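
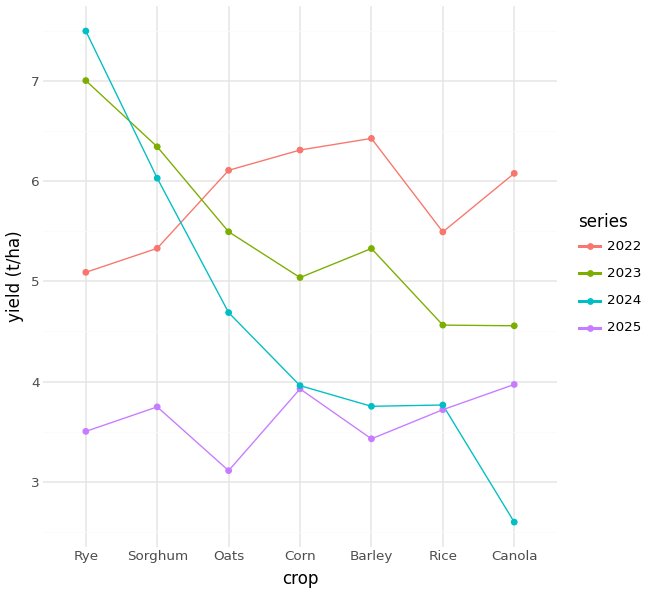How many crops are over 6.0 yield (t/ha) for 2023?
2

Above 6.0: Rye, Sorghum.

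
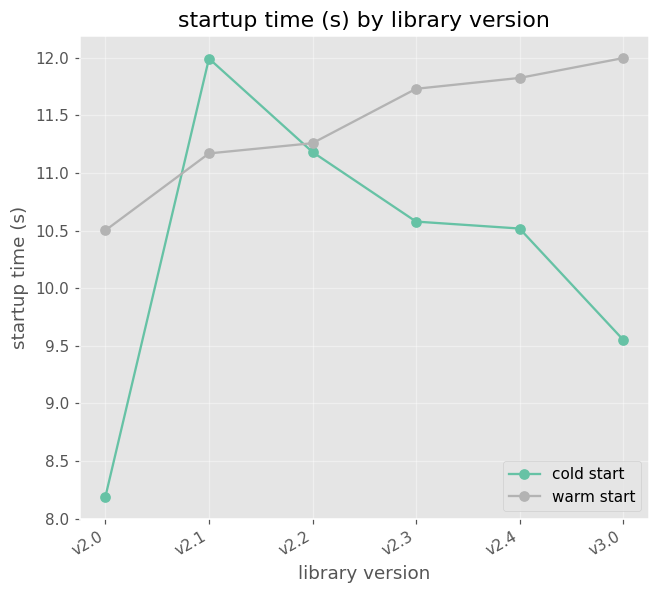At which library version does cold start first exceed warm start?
v2.1

v2.0: cold start ≈ 8.0 vs warm start ≈ 10.5 (not yet); v2.1: cold start ≈ 12.0 vs warm start ≈ 11.0 (first crossover).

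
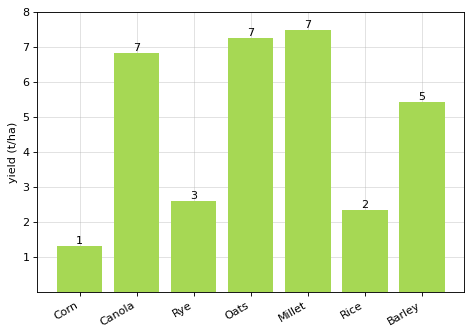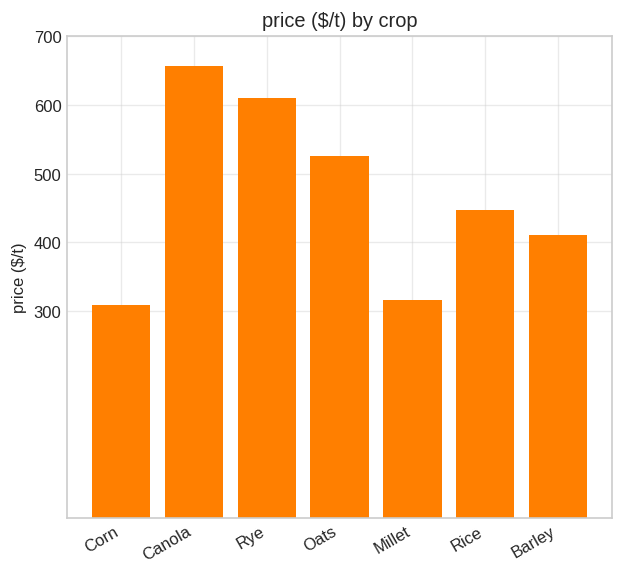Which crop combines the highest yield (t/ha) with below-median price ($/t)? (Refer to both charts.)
Chart 2 median price ($/t) ≈ 400; below-median crops: Corn, Millet, Barley. Among those, Millet has the highest yield (t/ha) (≈ 7).

Millet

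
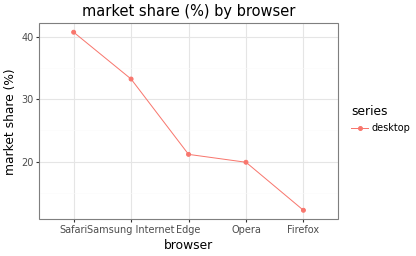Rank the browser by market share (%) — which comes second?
Top 3: Safari ≈ 40, Samsung Internet ≈ 35, Edge ≈ 20.

Samsung Internet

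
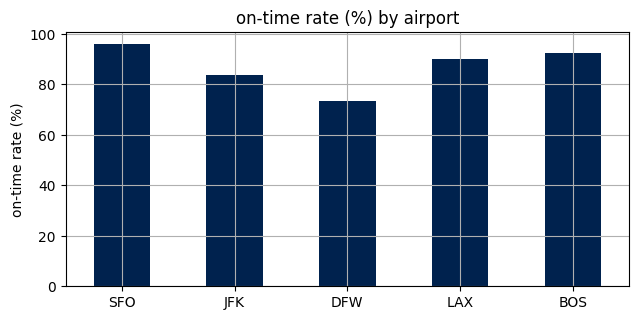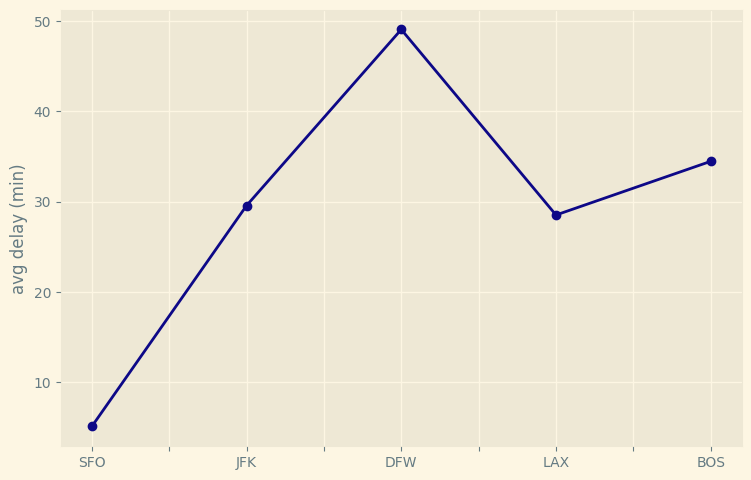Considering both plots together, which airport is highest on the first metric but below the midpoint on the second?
SFO

Chart 2 median avg delay (min) ≈ 30; below-median airports: SFO, LAX. Among those, SFO has the highest on-time rate (%) (≈ 100).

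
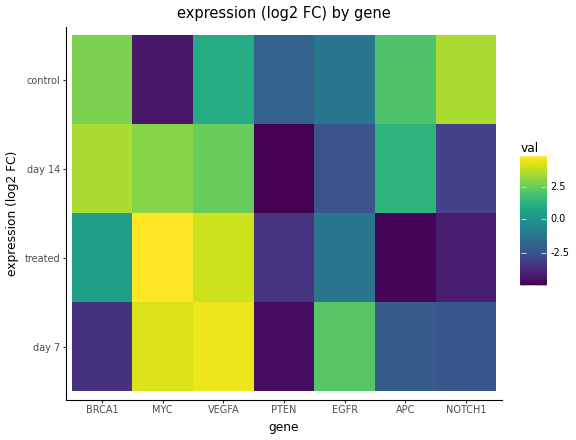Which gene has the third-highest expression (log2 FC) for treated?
BRCA1

Top 4 for treated: MYC ≈ 5, VEGFA ≈ 4, BRCA1 ≈ 0, EGFR ≈ -1.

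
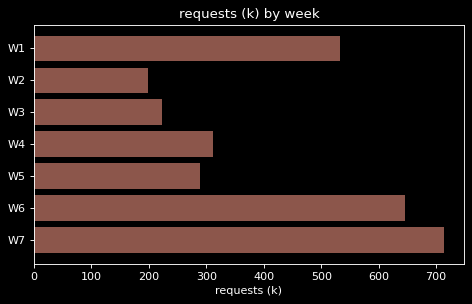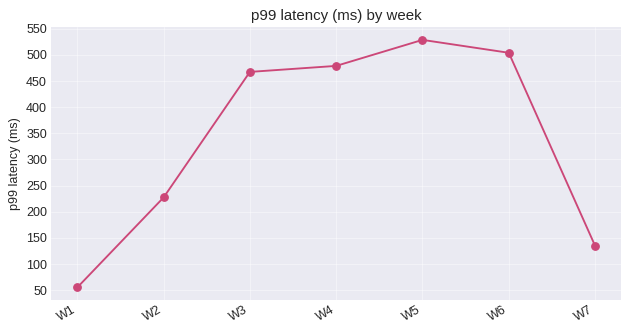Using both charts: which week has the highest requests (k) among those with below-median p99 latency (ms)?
W7

Chart 2 median p99 latency (ms) ≈ 450; below-median weeks: W1, W2, W7. Among those, W7 has the highest requests (k) (≈ 700).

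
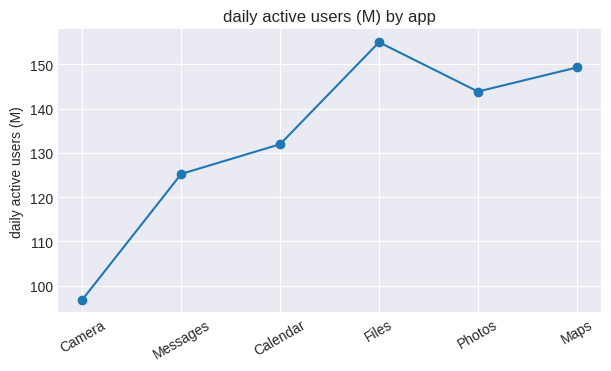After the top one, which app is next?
Maps

Top 3: Files ≈ 155, Maps ≈ 150, Photos ≈ 145.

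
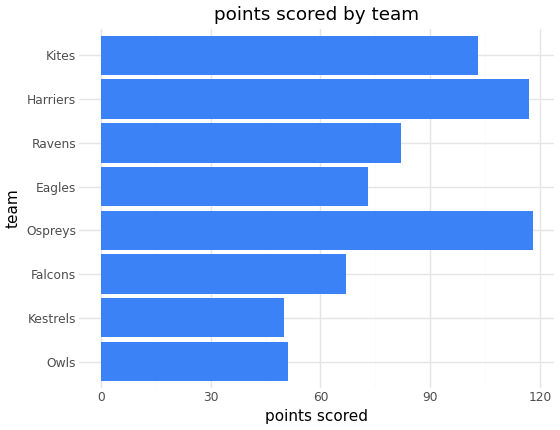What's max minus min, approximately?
Max Ospreys ≈ 120, min Kestrels ≈ 50; range ≈ 70.

≈ 70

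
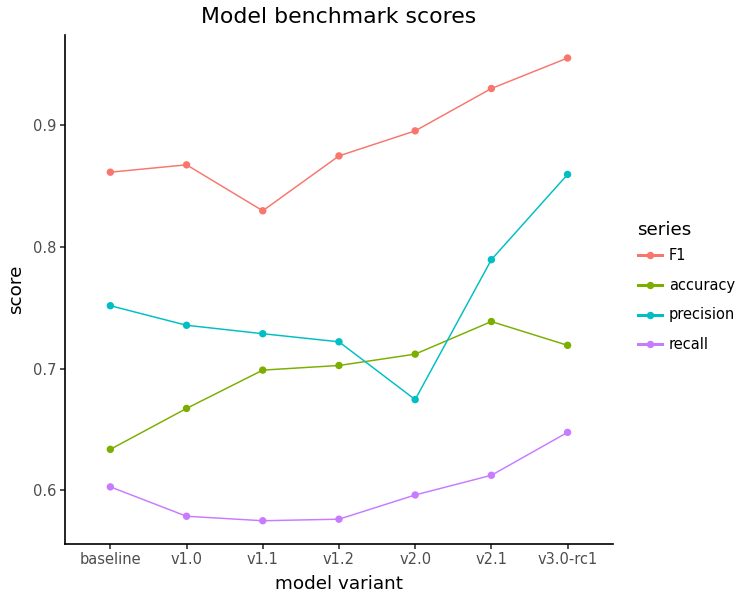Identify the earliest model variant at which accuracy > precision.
v1.2: accuracy ≈ 0.70 vs precision ≈ 0.70 (not yet); v2.0: accuracy ≈ 0.70 vs precision ≈ 0.65 (first crossover).

v2.0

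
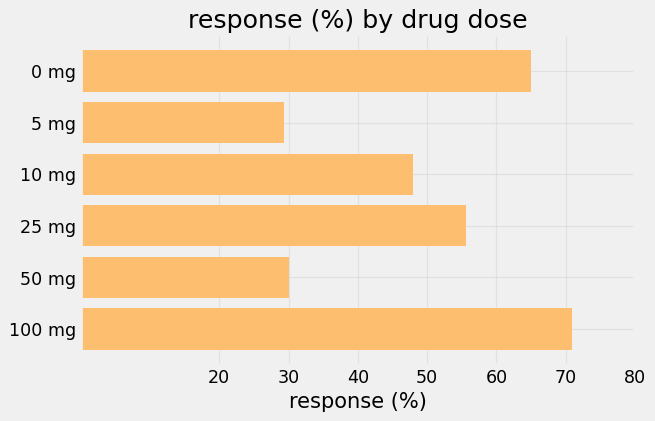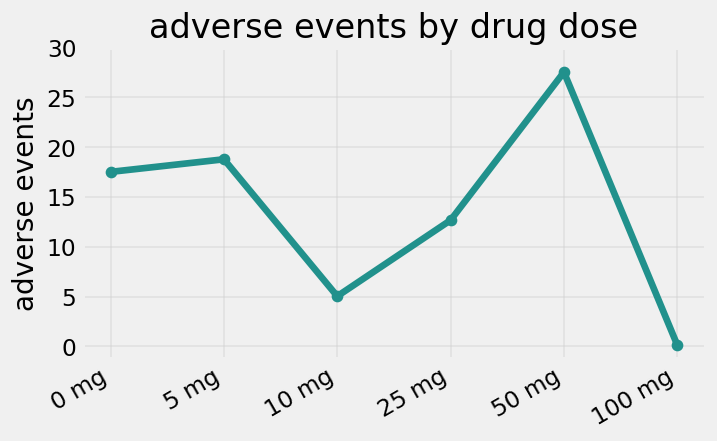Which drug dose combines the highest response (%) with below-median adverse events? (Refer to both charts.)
Chart 2 median adverse events ≈ 15; below-median drug doses: 10 mg, 25 mg, 100 mg. Among those, 100 mg has the highest response (%) (≈ 70).

100 mg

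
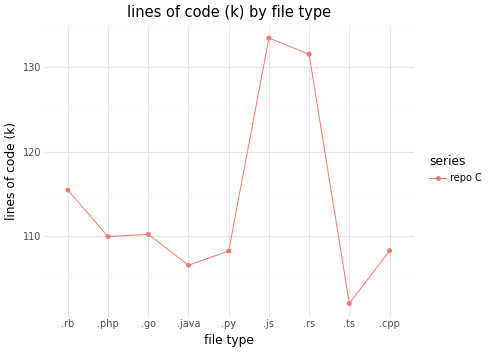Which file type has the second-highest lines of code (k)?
Top 3: .js ≈ 135, .rs ≈ 130, .rb ≈ 115.

.rs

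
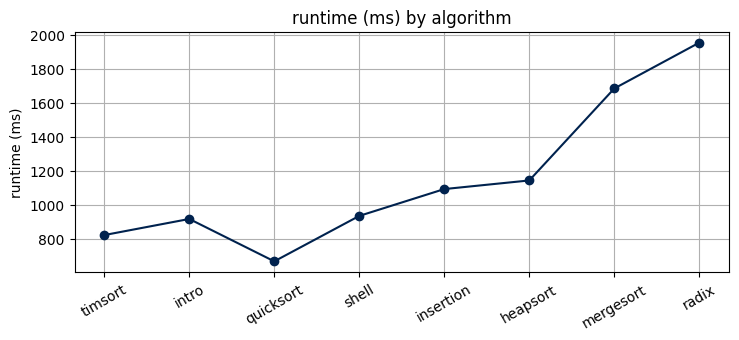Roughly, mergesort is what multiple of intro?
≈ 1.6×

mergesort ≈ 1600, intro ≈ 1000; 1600/1000 ≈ 1.6.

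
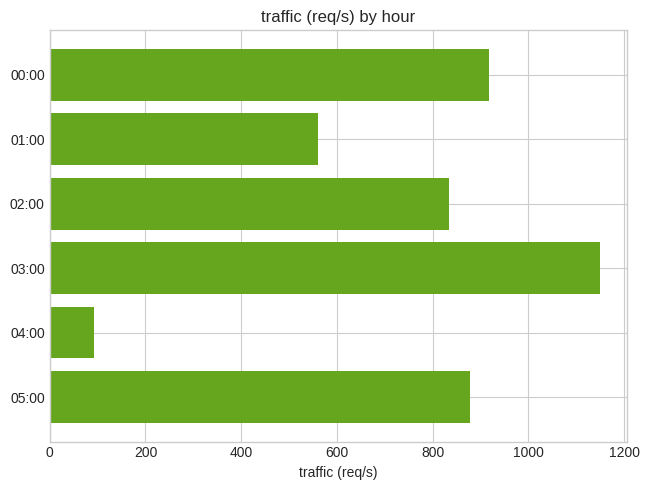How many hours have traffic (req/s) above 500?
Above 500: 00:00, 01:00, 02:00, 03:00, 05:00.

5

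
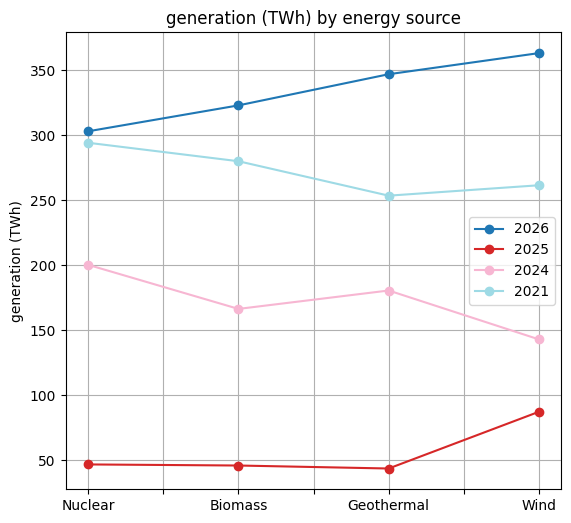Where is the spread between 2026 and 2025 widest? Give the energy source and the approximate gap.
Geothermal: 2026 ≈ 350, 2025 ≈ 50 → gap ≈ 300. Next-largest (Biomass) is only ≈ 250.

Geothermal, ≈ 300 TWh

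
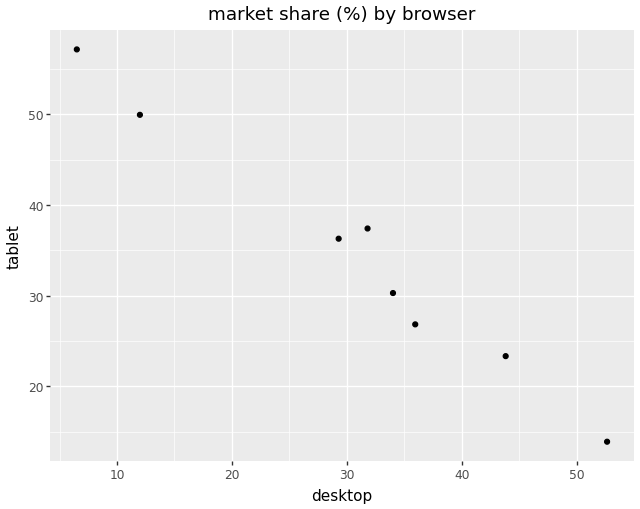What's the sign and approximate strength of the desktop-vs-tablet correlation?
negative, strong

Points are negatively correlated; strong (|r| ≈ 1.0).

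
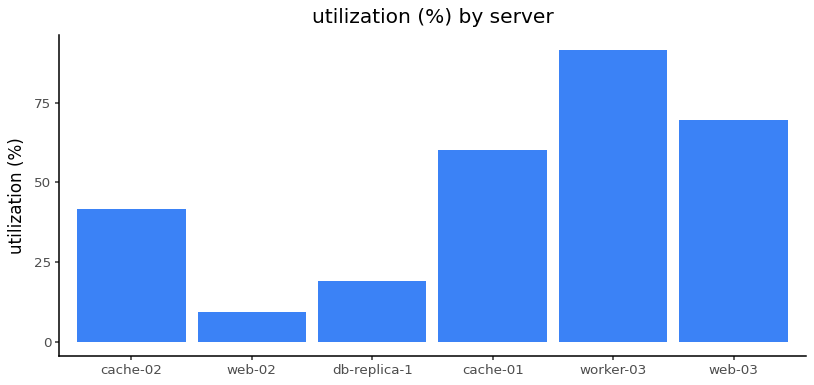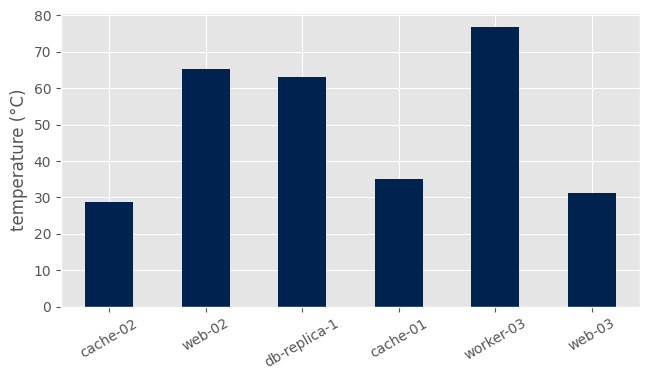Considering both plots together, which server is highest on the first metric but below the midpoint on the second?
web-03

Chart 2 median temperature (°C) ≈ 50; below-median servers: cache-02, cache-01, web-03. Among those, web-03 has the highest utilization (%) (≈ 70).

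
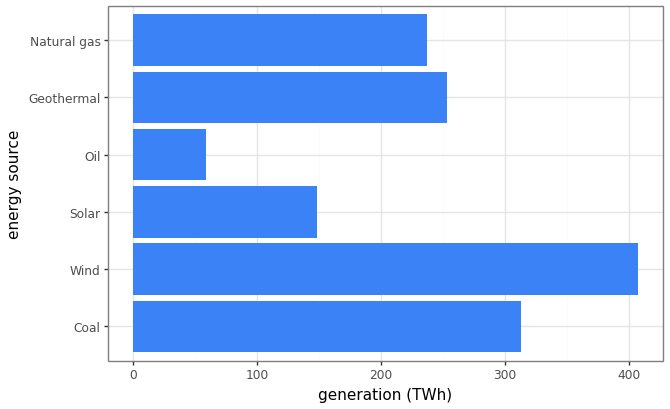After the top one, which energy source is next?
Top 3: Wind ≈ 400, Coal ≈ 300, Geothermal ≈ 250.

Coal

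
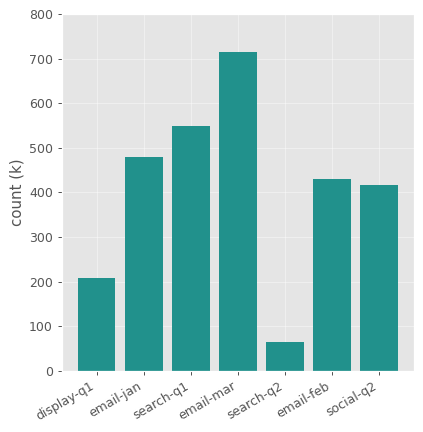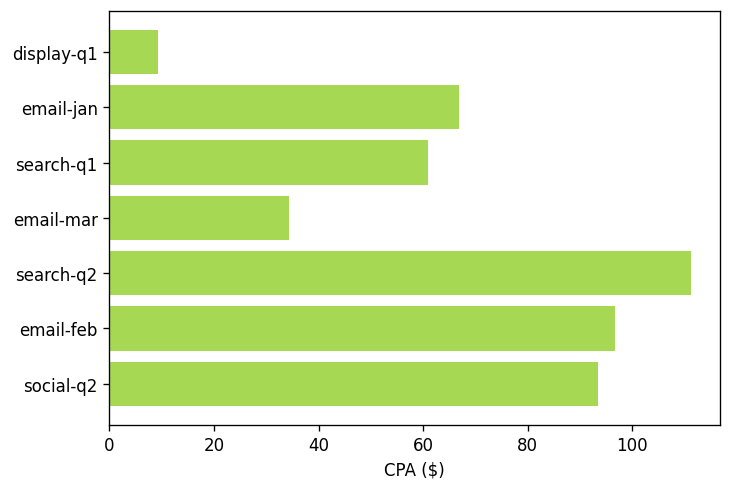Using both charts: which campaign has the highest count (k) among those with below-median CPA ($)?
Chart 2 median CPA ($) ≈ 60; below-median campaigns: display-q1, search-q1, email-mar. Among those, email-mar has the highest count (k) (≈ 700).

email-mar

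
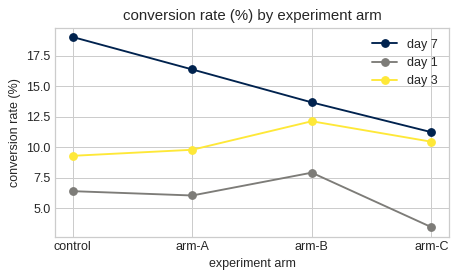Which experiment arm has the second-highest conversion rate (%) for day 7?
Top 3 for day 7: control ≈ 20, arm-A ≈ 16, arm-B ≈ 14.

arm-A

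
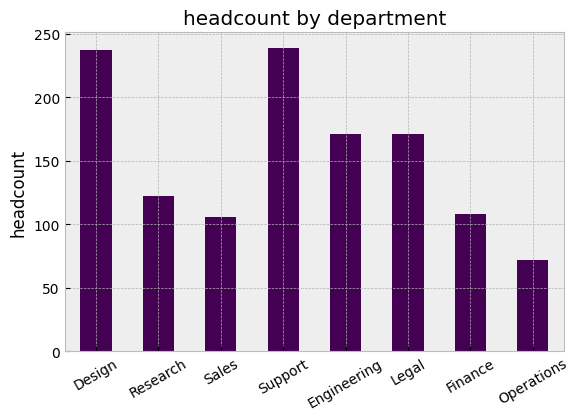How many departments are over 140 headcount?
Above 140: Design, Support, Engineering, Legal.

4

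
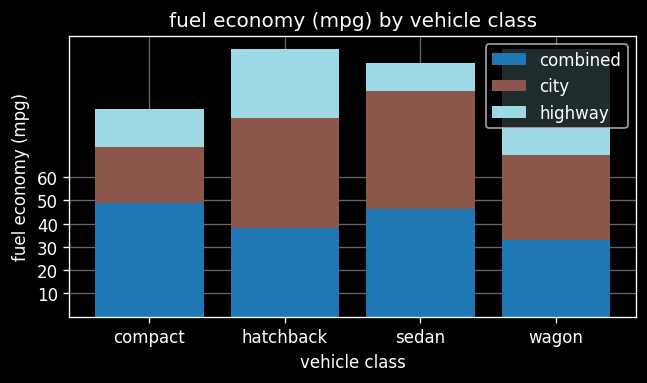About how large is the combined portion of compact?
combined top ≈ 50, bottom ≈ 0; segment ≈ 50.

≈ 50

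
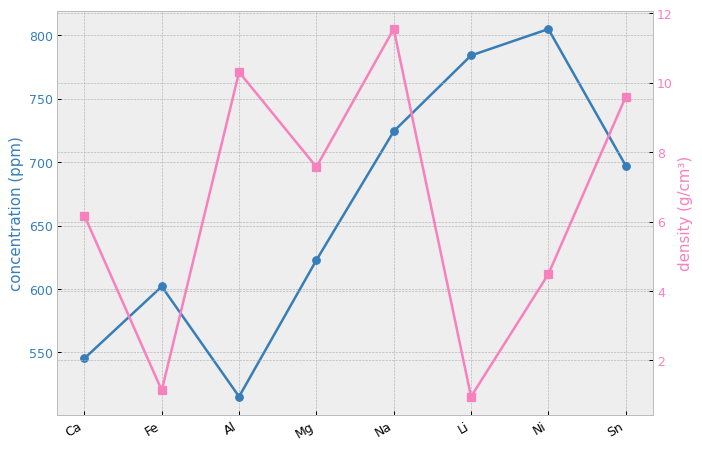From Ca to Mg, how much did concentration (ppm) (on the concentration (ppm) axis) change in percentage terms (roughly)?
≈ +13.6%

Ca ≈ 550, Mg ≈ 625; (625 − 550) / 550 ≈ +13.6%.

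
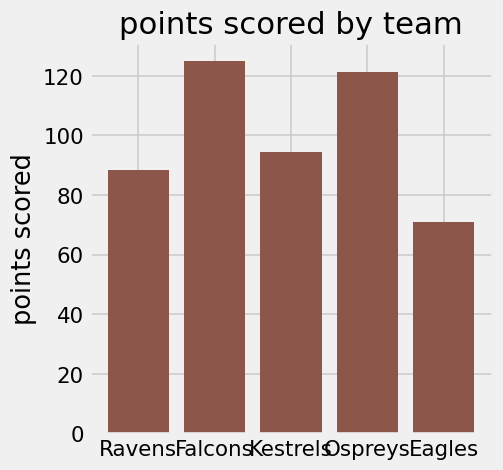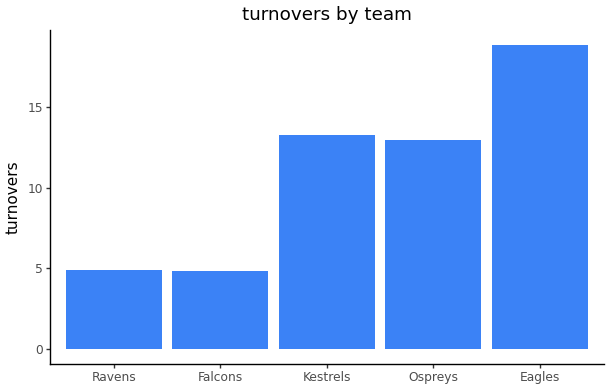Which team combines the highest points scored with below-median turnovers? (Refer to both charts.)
Falcons

Chart 2 median turnovers ≈ 12; below-median teams: Ravens, Falcons. Among those, Falcons has the highest points scored (≈ 120).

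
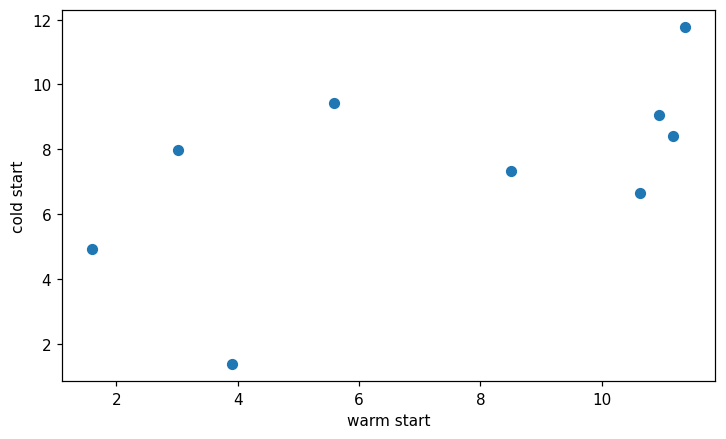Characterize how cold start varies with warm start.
Points are positively correlated; moderate (|r| ≈ 0.6).

positive, moderate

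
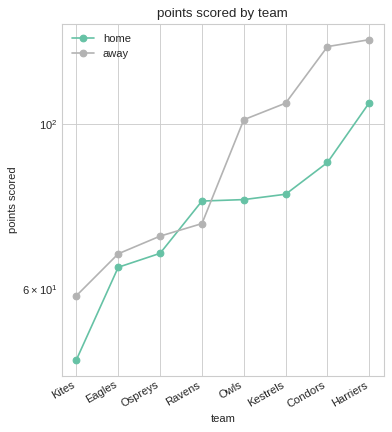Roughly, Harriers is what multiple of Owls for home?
≈ 1.38×

Harriers ≈ 110, Owls ≈ 80; 110/80 ≈ 1.38.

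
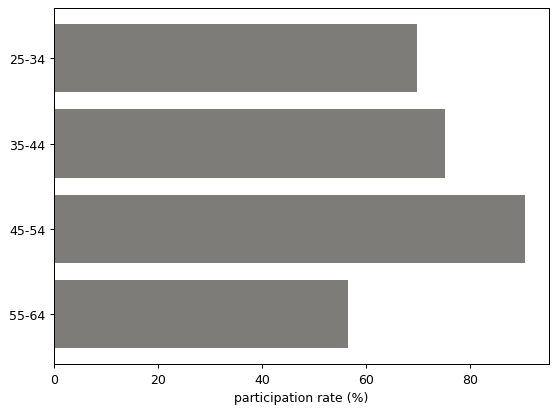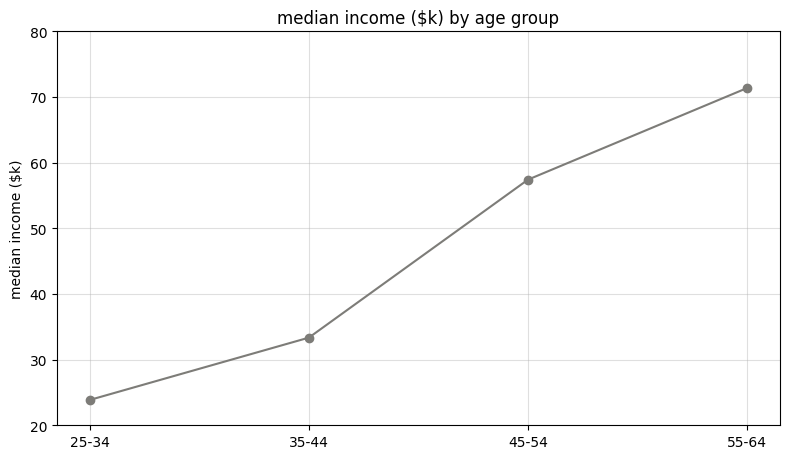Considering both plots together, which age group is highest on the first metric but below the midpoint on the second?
35-44

Chart 2 median median income ($k) ≈ 50; below-median age groups: 25-34, 35-44. Among those, 35-44 has the highest participation rate (%) (≈ 80).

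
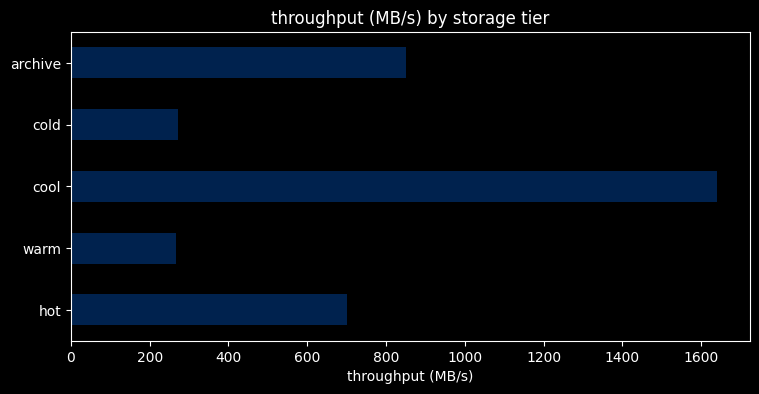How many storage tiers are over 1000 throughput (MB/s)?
Above 1000: cool.

1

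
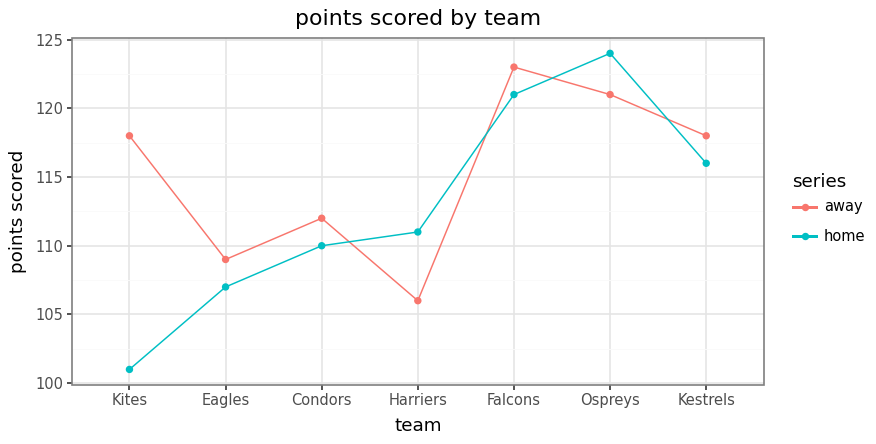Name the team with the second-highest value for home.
Falcons

Top 3 for home: Ospreys ≈ 124, Falcons ≈ 120, Kestrels ≈ 116.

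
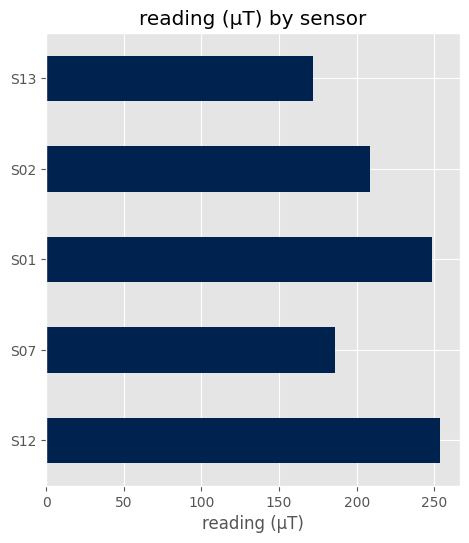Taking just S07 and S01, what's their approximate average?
(175 + 250) / 2 ≈ 212.

≈ 212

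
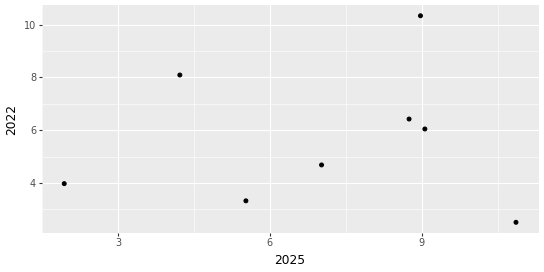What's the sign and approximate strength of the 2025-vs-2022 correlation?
no clear correlation

Points are roughly uncorrelated; weak (|r| ≈ 0.1).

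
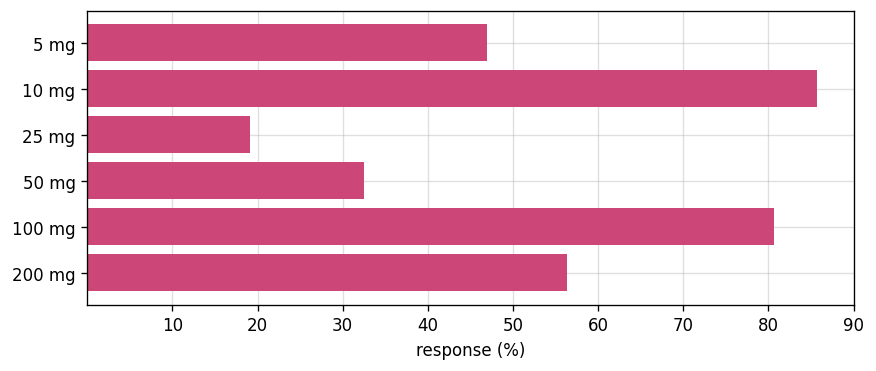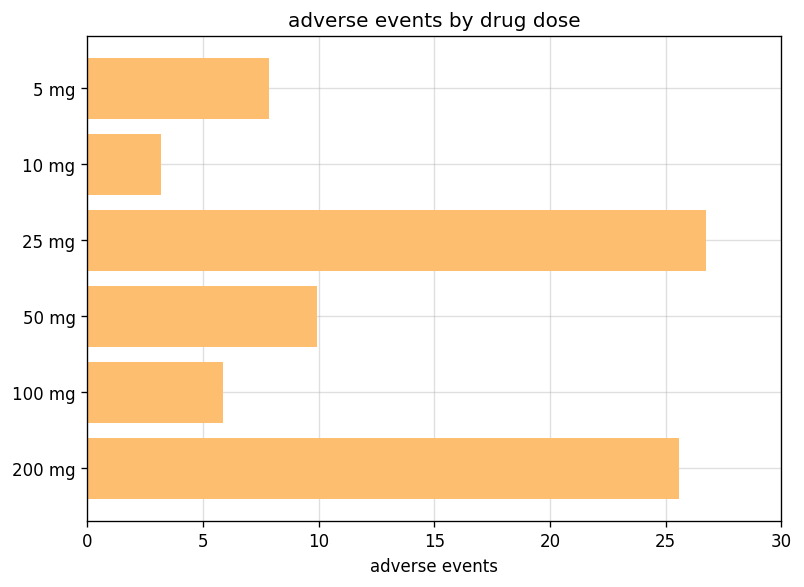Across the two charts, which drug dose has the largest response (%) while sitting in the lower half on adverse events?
Chart 2 median adverse events ≈ 10; below-median drug doses: 5 mg, 10 mg, 100 mg. Among those, 10 mg has the highest response (%) (≈ 90).

10 mg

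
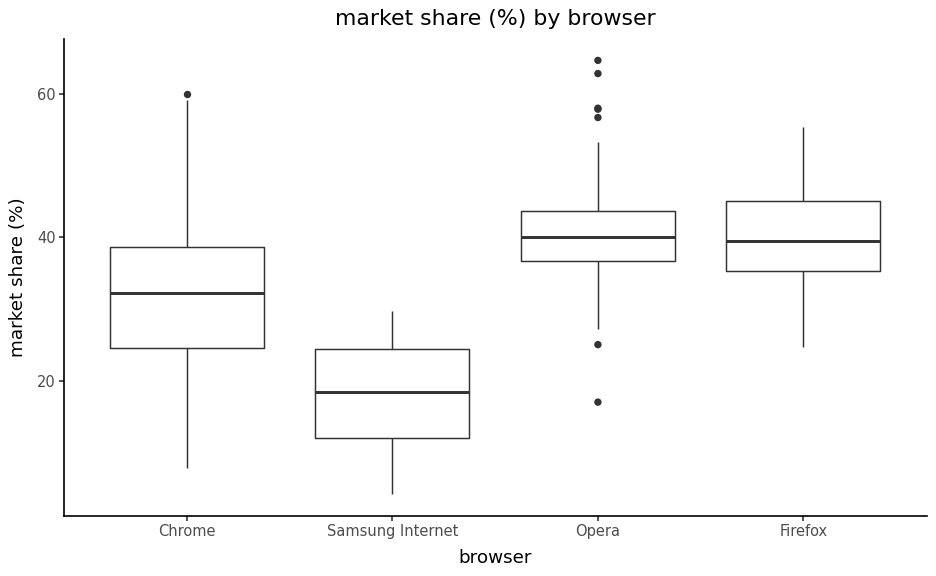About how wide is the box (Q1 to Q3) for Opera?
Q3 ≈ 44, Q1 ≈ 36; IQR ≈ 8.

≈ 8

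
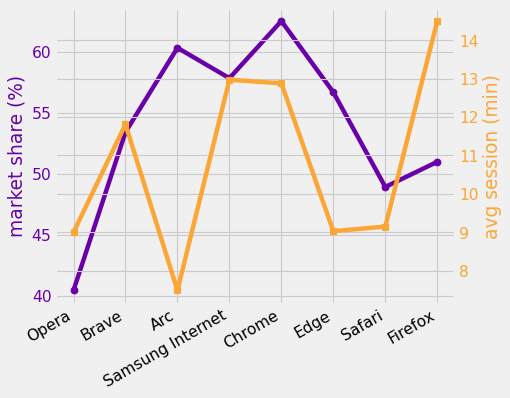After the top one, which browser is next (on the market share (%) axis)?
Arc

Top 3 (on the market share (%) axis): Chrome ≈ 62, Arc ≈ 60, Samsung Internet ≈ 58.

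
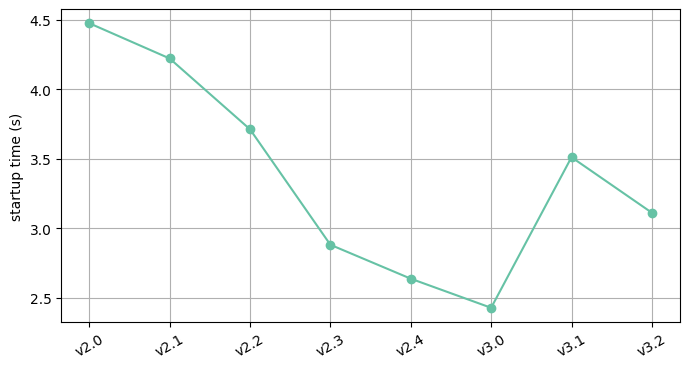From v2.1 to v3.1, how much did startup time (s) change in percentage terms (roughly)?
v2.1 ≈ 4.2, v3.1 ≈ 3.6; (3.6 − 4.2) / 4.2 ≈ -14.3%.

≈ -14.3%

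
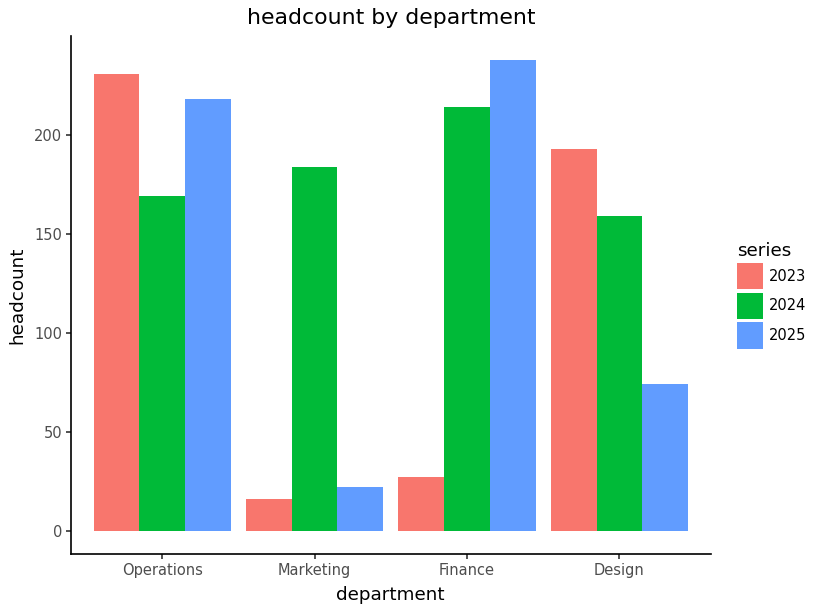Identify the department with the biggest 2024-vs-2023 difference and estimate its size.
Finance, ≈ 200

Finance: 2024 ≈ 220, 2023 ≈ 20 → gap ≈ 200. Next-largest (Marketing) is only ≈ 160.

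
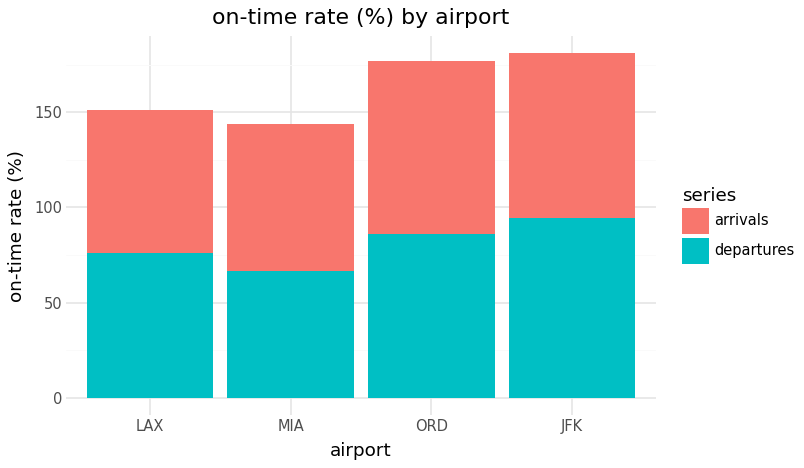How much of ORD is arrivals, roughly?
arrivals top ≈ 180, bottom ≈ 80; segment ≈ 100.

≈ 100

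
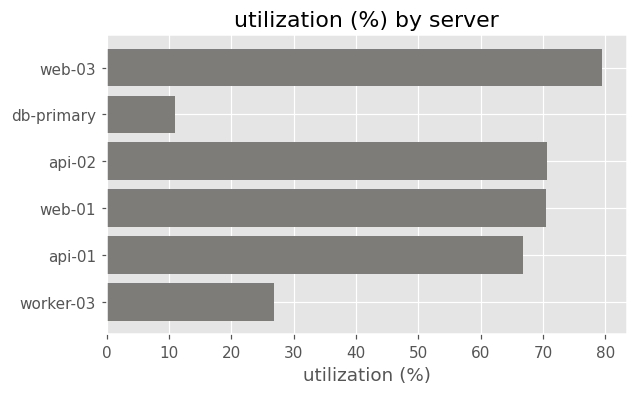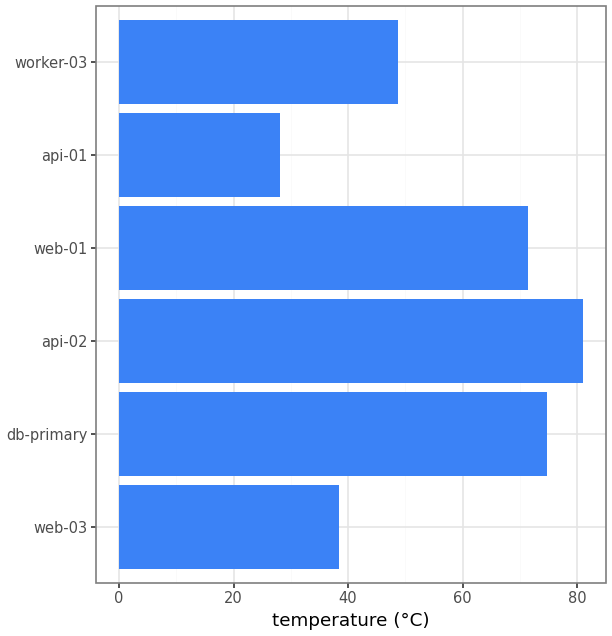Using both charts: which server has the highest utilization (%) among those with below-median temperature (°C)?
web-03

Chart 2 median temperature (°C) ≈ 60; below-median servers: web-03, api-01, worker-03. Among those, web-03 has the highest utilization (%) (≈ 80).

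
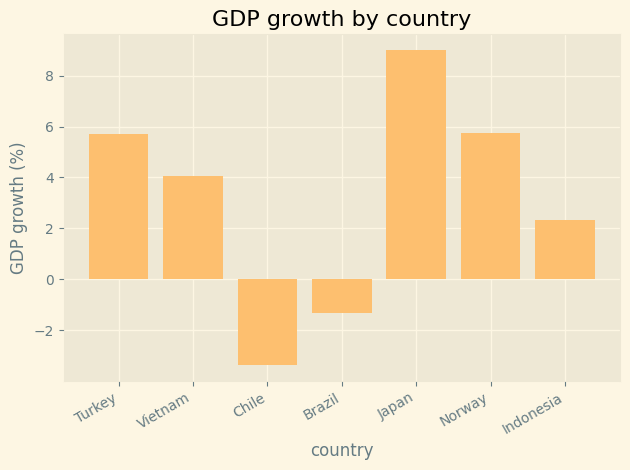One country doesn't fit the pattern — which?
Chile

Chile ≈ -4; the rest sit between ≈ -2 and ≈ 8.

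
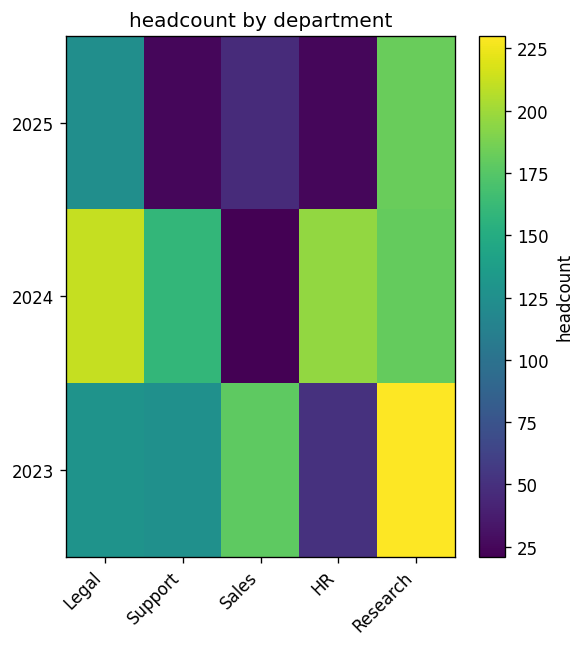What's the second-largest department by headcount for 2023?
Top 3 for 2023: Research ≈ 240, Sales ≈ 180, Legal ≈ 120.

Sales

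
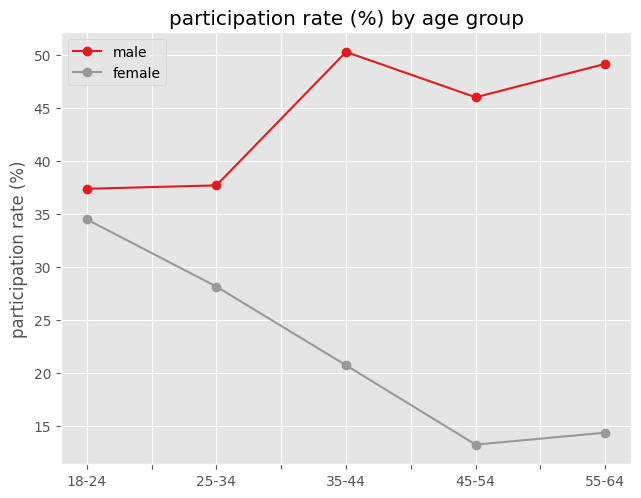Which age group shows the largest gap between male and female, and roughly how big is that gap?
55-64, ≈ 35 %

55-64: male ≈ 50, female ≈ 15 → gap ≈ 35. Next-largest (45-54) is only ≈ 30.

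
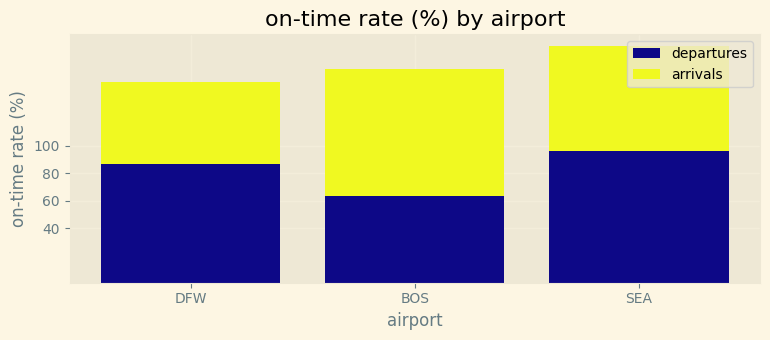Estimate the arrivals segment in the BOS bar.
≈ 100

arrivals top ≈ 160, bottom ≈ 60; segment ≈ 100.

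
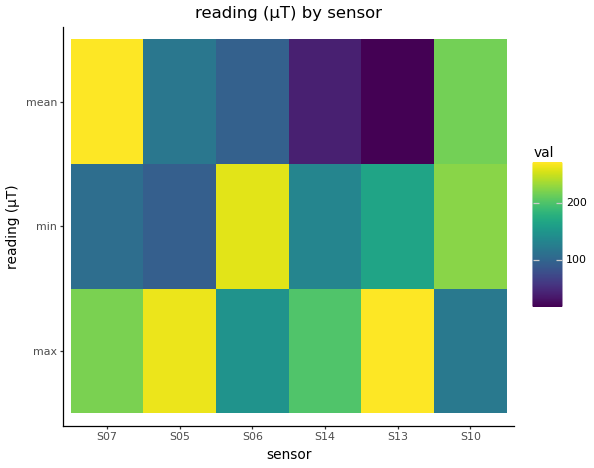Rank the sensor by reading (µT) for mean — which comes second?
S10

Top 3 for mean: S07 ≈ 275, S10 ≈ 225, S05 ≈ 125.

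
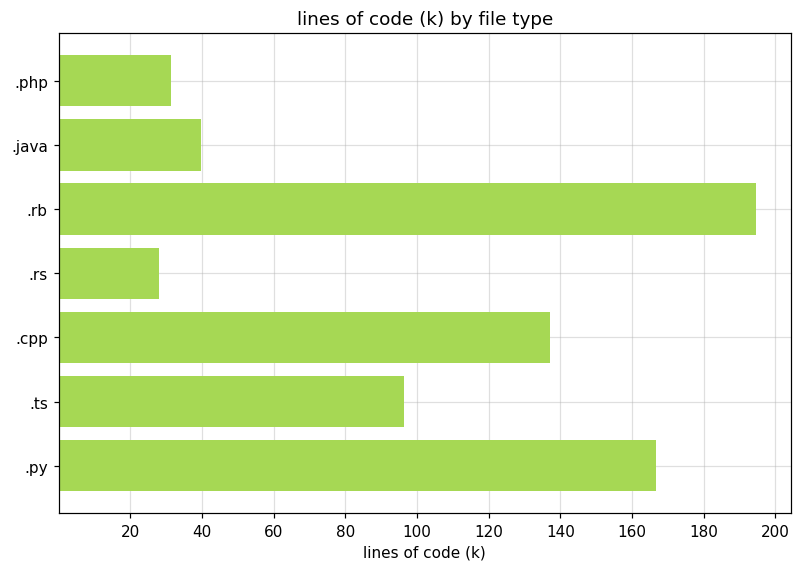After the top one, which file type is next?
.py

Top 3: .rb ≈ 200, .py ≈ 160, .cpp ≈ 140.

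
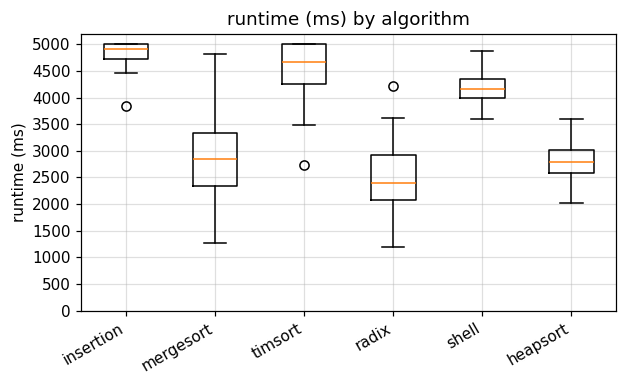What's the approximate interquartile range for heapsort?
Q3 ≈ 3000, Q1 ≈ 2500; IQR ≈ 500.

≈ 500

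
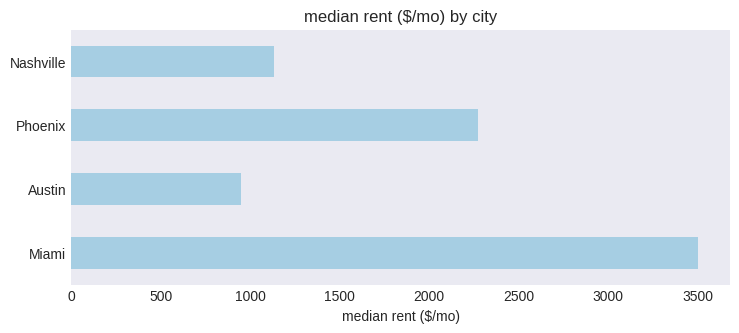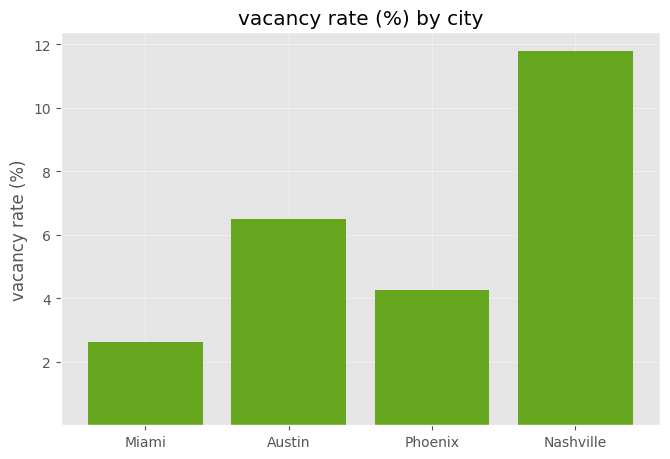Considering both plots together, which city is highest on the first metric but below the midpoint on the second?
Miami

Chart 2 median vacancy rate (%) ≈ 6; below-median cities: Miami, Phoenix. Among those, Miami has the highest median rent ($/mo) (≈ 3500).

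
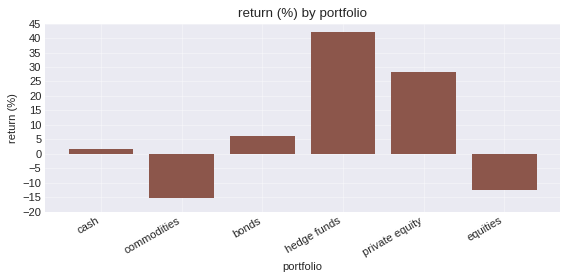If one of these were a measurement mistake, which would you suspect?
hedge funds ≈ 40; the rest sit between ≈ -15 and ≈ 30.

hedge funds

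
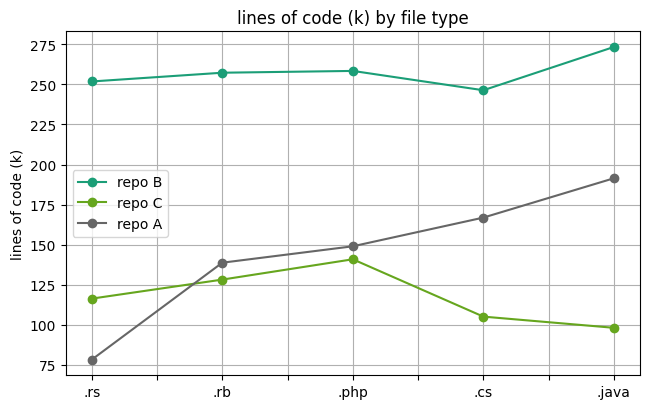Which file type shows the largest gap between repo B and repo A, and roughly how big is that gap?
.rs, ≈ 180 k

.rs: repo B ≈ 260, repo A ≈ 80 → gap ≈ 180. Next-largest (.rb) is only ≈ 120.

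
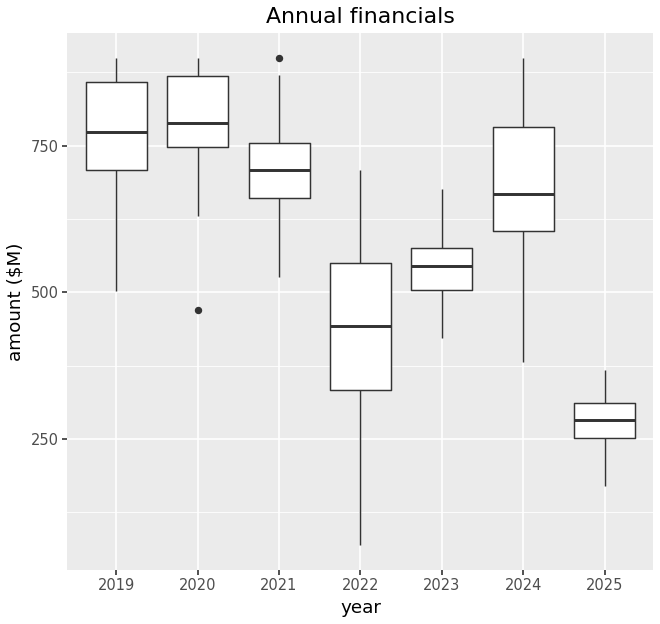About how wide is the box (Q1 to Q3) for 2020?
Q3 ≈ 850, Q1 ≈ 750; IQR ≈ 100.

≈ 100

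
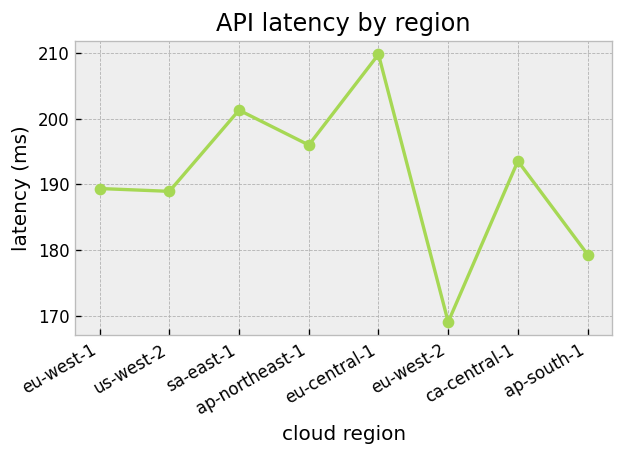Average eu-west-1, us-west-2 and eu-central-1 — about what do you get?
(190 + 190 + 210) / 3 ≈ 197.

≈ 197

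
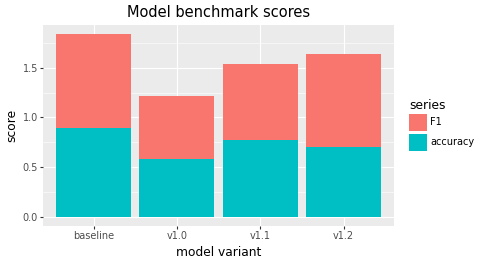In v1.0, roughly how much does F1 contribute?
≈ 0.6

F1 top ≈ 1.2, bottom ≈ 0.6; segment ≈ 0.6.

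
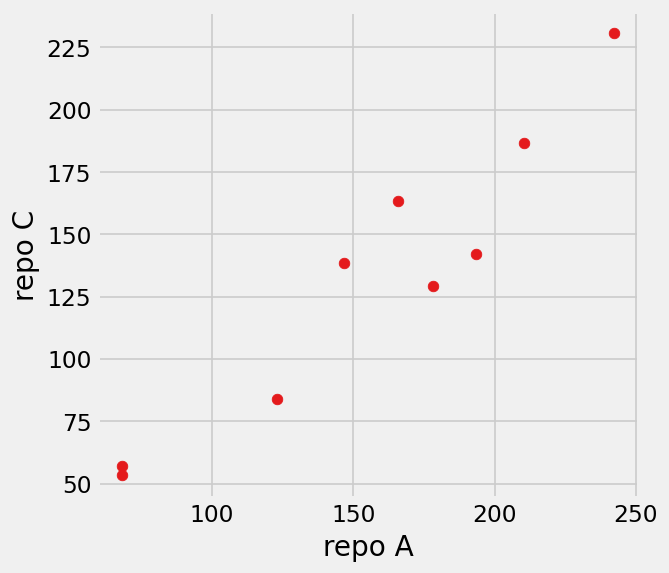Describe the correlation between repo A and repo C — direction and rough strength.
positive, strong

Points are positively correlated; strong (|r| ≈ 1.0).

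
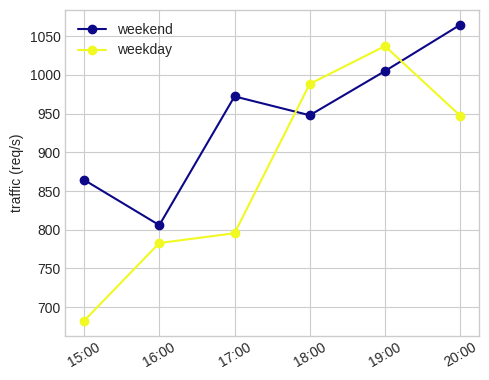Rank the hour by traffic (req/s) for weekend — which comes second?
Top 3 for weekend: 20:00 ≈ 1050, 19:00 ≈ 1000, 17:00 ≈ 950.

19:00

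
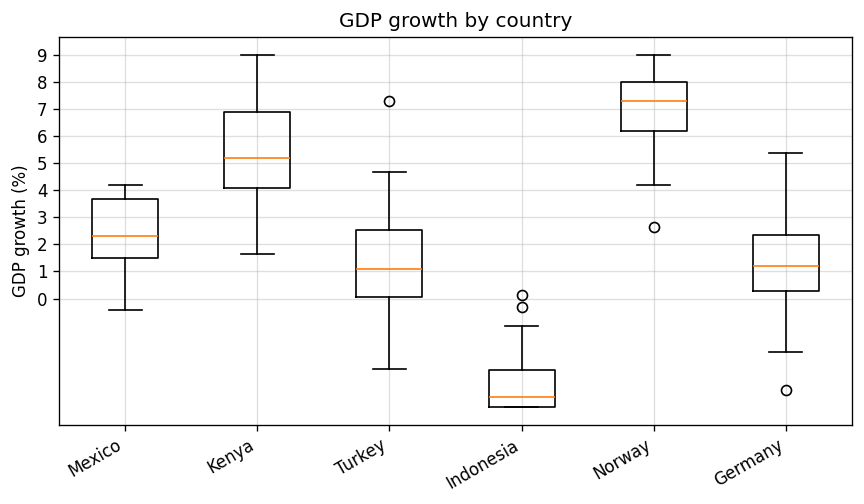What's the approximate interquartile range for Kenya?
≈ 3

Q3 ≈ 7, Q1 ≈ 4; IQR ≈ 3.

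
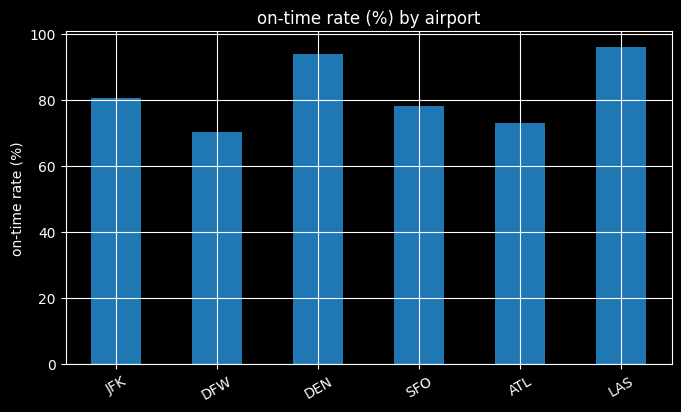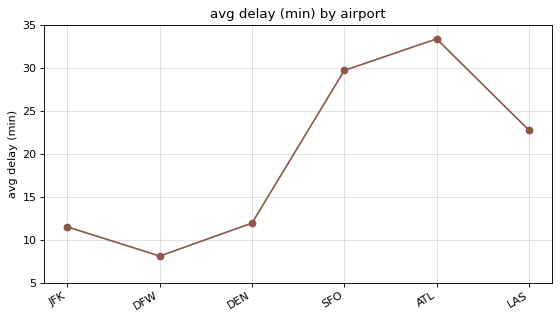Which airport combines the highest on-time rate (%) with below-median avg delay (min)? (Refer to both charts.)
DEN

Chart 2 median avg delay (min) ≈ 15; below-median airports: JFK, DFW, DEN. Among those, DEN has the highest on-time rate (%) (≈ 90).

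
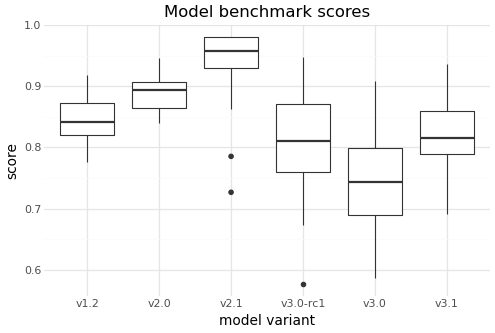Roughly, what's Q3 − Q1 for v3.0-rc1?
Q3 ≈ 0.88, Q1 ≈ 0.76; IQR ≈ 0.12.

≈ 0.12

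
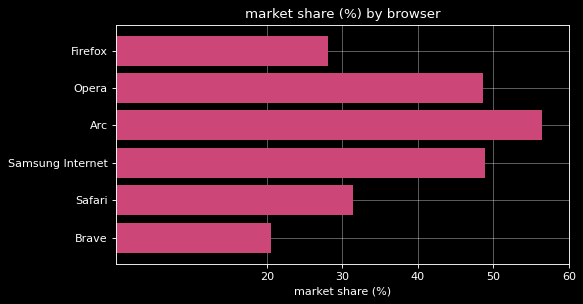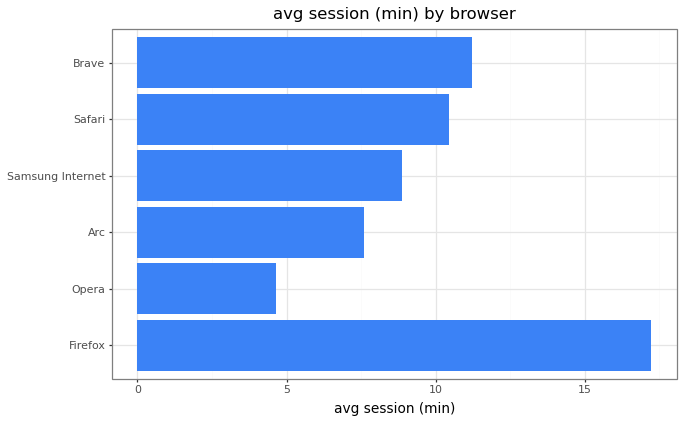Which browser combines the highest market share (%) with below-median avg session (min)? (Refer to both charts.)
Arc

Chart 2 median avg session (min) ≈ 10; below-median browsers: Opera, Arc, Samsung Internet. Among those, Arc has the highest market share (%) (≈ 60).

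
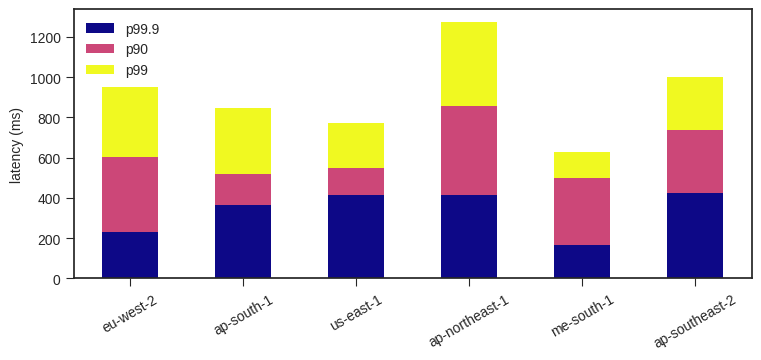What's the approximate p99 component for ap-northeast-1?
p99 top ≈ 1200, bottom ≈ 800; segment ≈ 400.

≈ 400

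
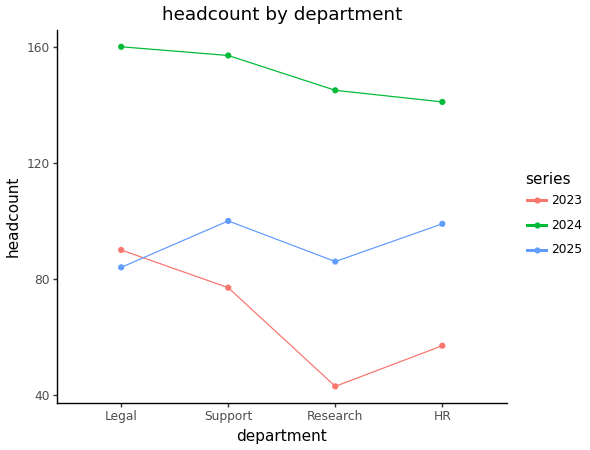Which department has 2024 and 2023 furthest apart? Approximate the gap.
Research: 2024 ≈ 140, 2023 ≈ 40 → gap ≈ 100. Next-largest (HR) is only ≈ 80.

Research, ≈ 100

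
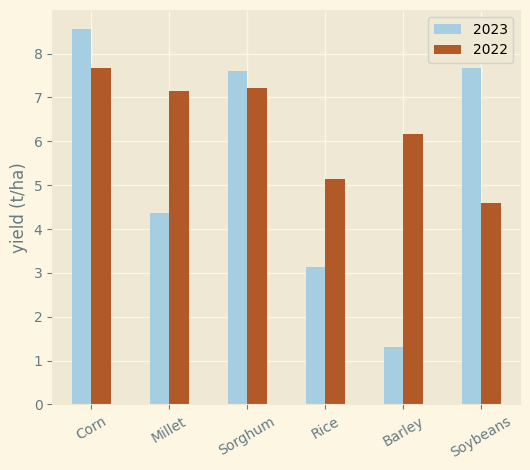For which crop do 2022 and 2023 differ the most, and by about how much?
Barley, ≈ 5 t/ha

Barley: 2022 ≈ 6, 2023 ≈ 1 → gap ≈ 5. Next-largest (Soybeans) is only ≈ 3.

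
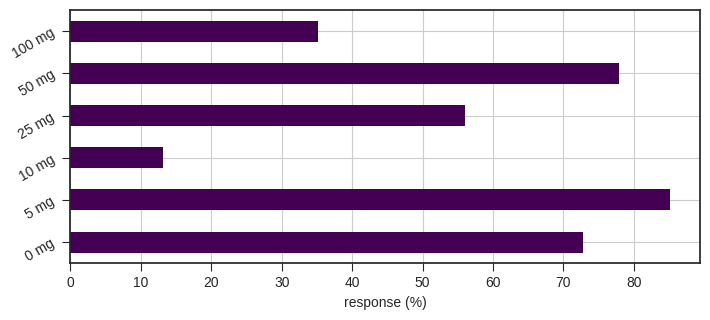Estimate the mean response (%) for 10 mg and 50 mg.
(10 + 80) / 2 ≈ 45.

≈ 45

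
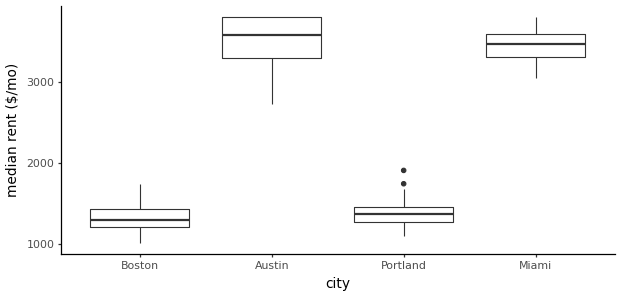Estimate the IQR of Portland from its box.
Q3 ≈ 1400, Q1 ≈ 1200; IQR ≈ 200.

≈ 200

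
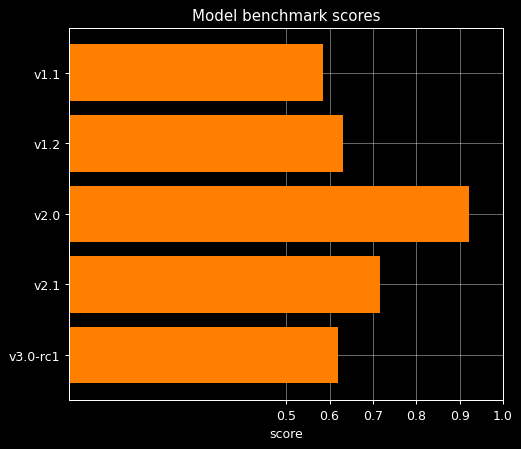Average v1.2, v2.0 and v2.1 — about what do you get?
≈ 0.73

(0.6 + 0.9 + 0.7) / 3 ≈ 0.73.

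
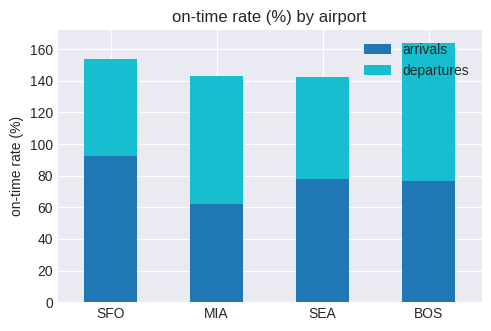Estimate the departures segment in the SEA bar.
≈ 60

departures top ≈ 140, bottom ≈ 80; segment ≈ 60.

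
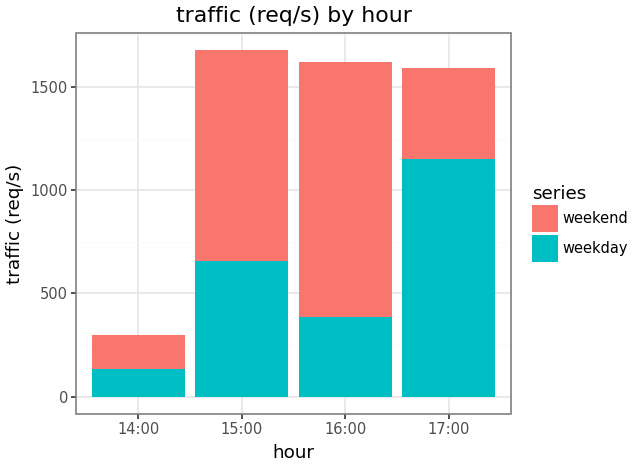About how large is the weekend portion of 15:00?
≈ 1000

weekend top ≈ 1600, bottom ≈ 600; segment ≈ 1000.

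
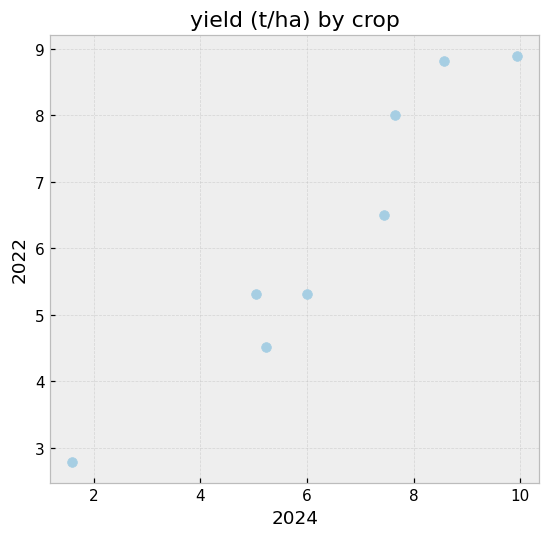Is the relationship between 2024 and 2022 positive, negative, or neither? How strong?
Points are positively correlated; strong (|r| ≈ 1.0).

positive, strong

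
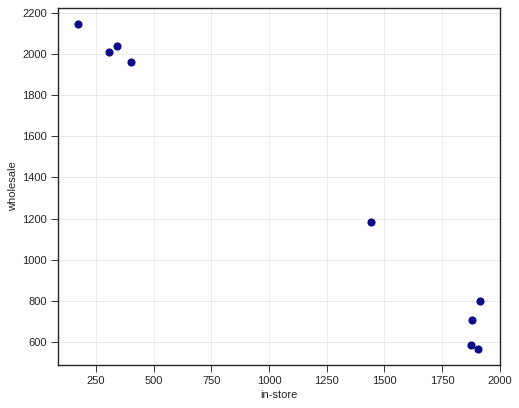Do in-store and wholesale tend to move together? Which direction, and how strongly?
negative, strong

Points are negatively correlated; strong (|r| ≈ 1.0).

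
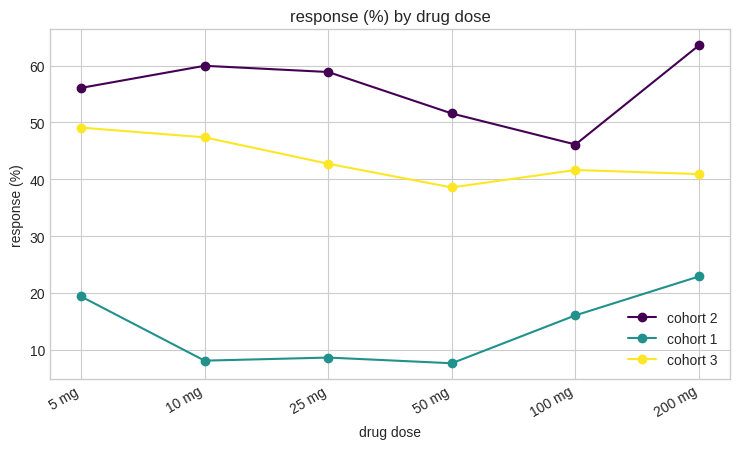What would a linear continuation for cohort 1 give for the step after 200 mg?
Last three: 10, 15, 25 → slope ≈ 7.5/step → next ≈ 32.5.

≈ 32.5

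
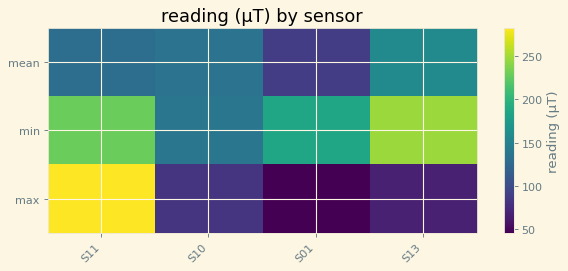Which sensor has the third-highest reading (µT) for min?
S01

Top 4 for min: S13 ≈ 240, S11 ≈ 220, S01 ≈ 180, S10 ≈ 140.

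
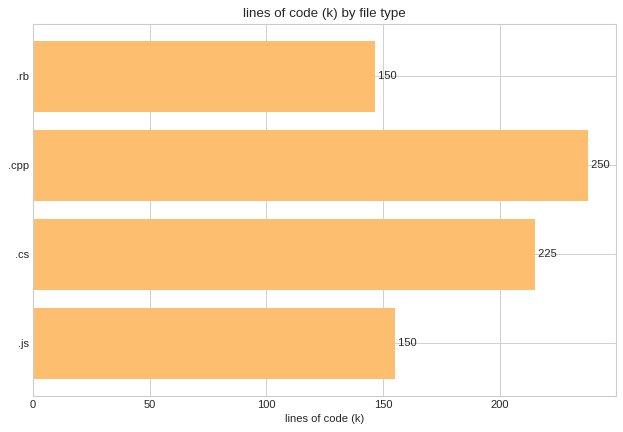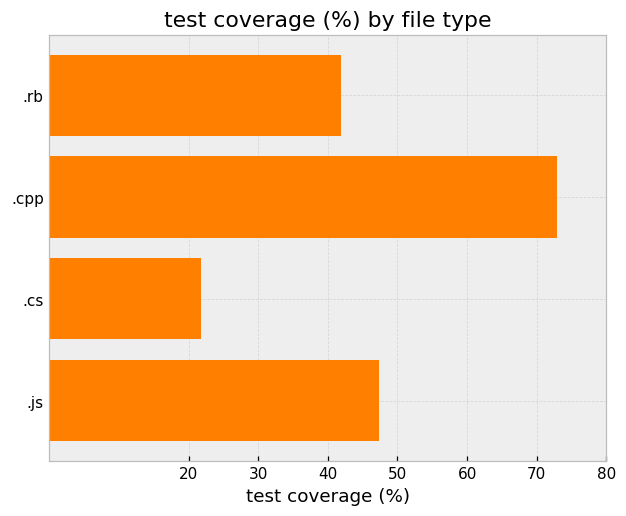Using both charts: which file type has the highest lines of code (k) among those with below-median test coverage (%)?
Chart 2 median test coverage (%) ≈ 40; below-median file types: .rb, .cs. Among those, .cs has the highest lines of code (k) (≈ 225).

.cs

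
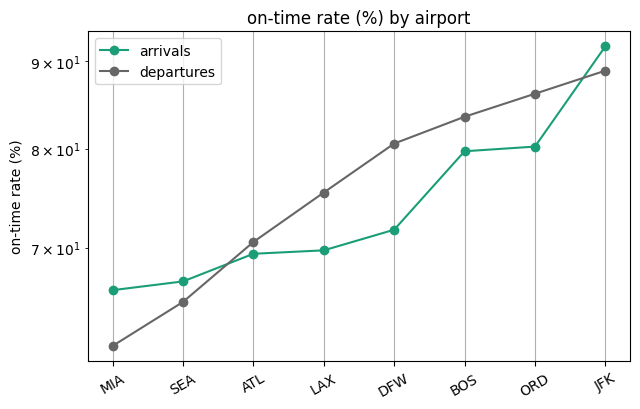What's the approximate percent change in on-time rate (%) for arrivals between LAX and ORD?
≈ +14.3%

LAX ≈ 70, ORD ≈ 80; (80 − 70) / 70 ≈ +14.3%.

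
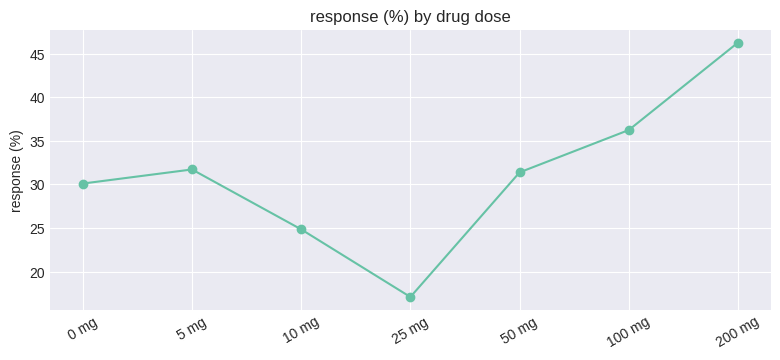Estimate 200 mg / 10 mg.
≈ 1.8×

200 mg ≈ 45, 10 mg ≈ 25; 45/25 ≈ 1.8.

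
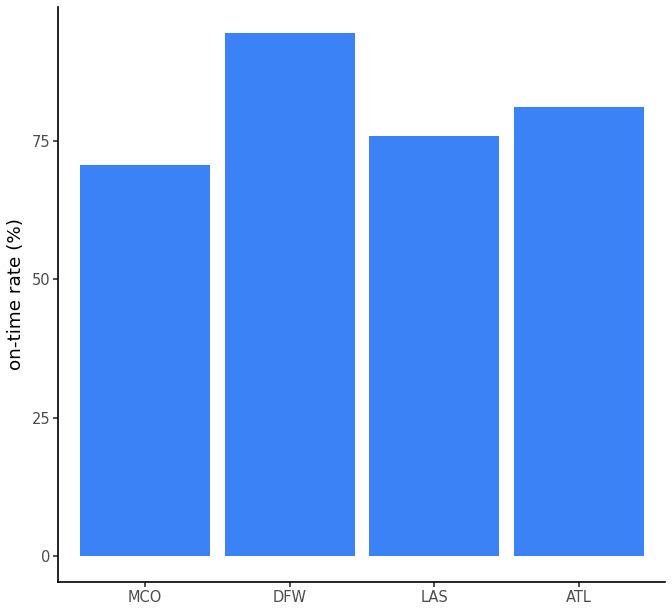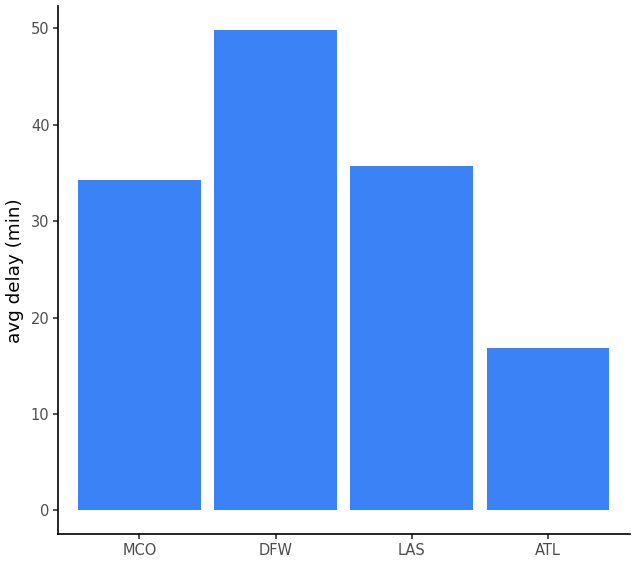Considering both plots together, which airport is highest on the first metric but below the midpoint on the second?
ATL

Chart 2 median avg delay (min) ≈ 35; below-median airports: MCO, ATL. Among those, ATL has the highest on-time rate (%) (≈ 80).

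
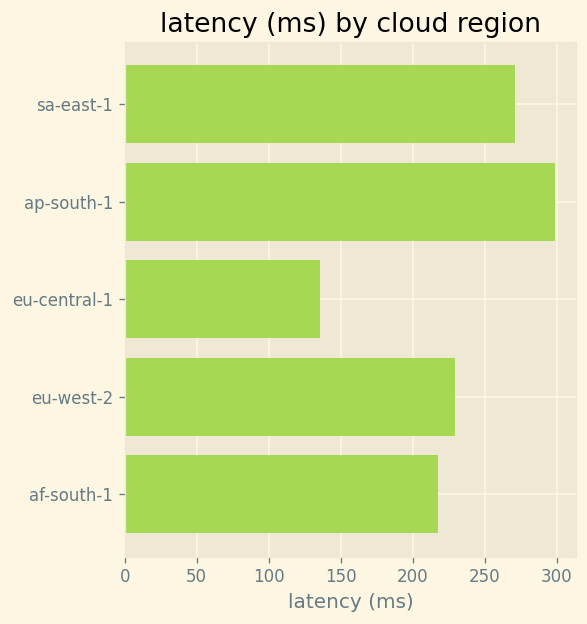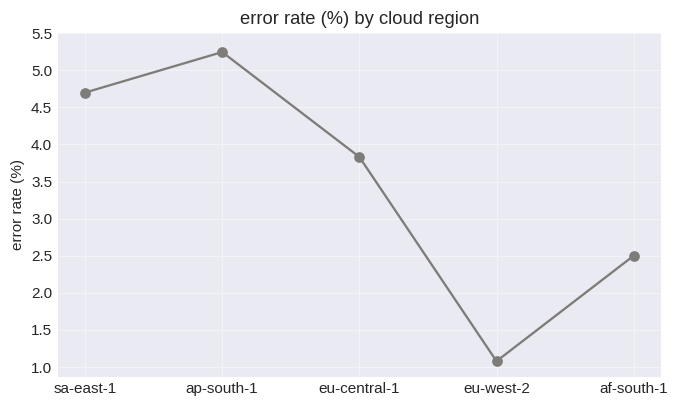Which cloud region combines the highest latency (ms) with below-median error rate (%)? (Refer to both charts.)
eu-west-2

Chart 2 median error rate (%) ≈ 4; below-median cloud regions: eu-west-2, af-south-1. Among those, eu-west-2 has the highest latency (ms) (≈ 250).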